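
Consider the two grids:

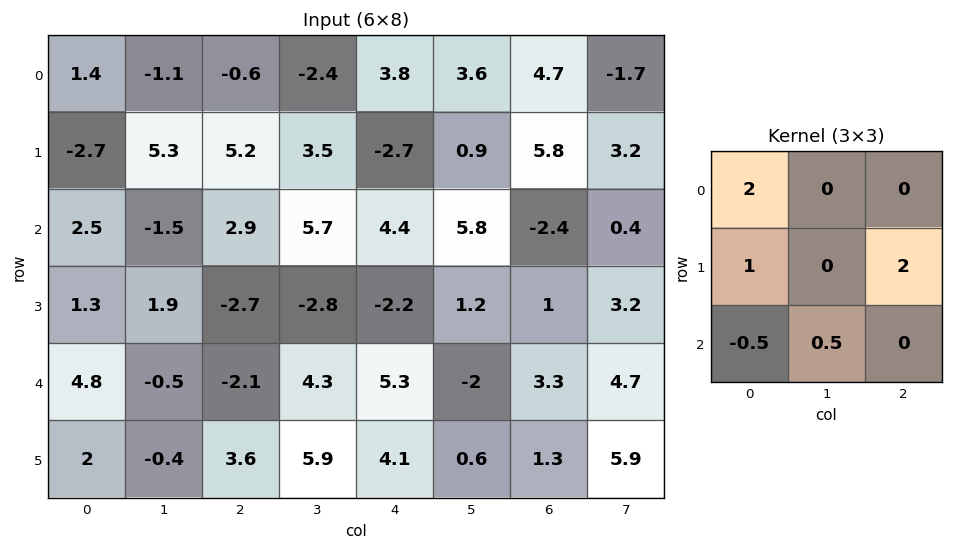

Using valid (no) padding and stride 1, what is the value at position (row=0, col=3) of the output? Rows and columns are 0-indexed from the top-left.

-0.15

The receptive field on the input at this output position is [-2.4 3.8 3.6 / 3.5 -2.7 0.9 / 5.7 4.4 5.8]. Elementwise product with the kernel and sum: -2.4·2 + 3.5·1 + 0.9·2 + 5.7·-0.5 + 4.4·0.5.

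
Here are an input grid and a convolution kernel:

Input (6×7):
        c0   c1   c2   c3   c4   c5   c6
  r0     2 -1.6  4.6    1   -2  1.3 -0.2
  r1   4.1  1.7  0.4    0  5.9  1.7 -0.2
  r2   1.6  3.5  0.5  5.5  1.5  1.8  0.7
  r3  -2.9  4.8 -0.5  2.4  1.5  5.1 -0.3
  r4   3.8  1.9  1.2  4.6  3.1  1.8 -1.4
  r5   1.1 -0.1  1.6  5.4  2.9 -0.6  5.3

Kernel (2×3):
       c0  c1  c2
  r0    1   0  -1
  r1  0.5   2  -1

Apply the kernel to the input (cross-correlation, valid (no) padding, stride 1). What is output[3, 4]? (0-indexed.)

8.35

The receptive field on the input at this output position is [1.5 5.1 -0.3 / 3.1 1.8 -1.4]. Elementwise product with the kernel and sum: 1.5·1 + -0.3·-1 + 3.1·0.5 + 1.8·2 + -1.4·-1.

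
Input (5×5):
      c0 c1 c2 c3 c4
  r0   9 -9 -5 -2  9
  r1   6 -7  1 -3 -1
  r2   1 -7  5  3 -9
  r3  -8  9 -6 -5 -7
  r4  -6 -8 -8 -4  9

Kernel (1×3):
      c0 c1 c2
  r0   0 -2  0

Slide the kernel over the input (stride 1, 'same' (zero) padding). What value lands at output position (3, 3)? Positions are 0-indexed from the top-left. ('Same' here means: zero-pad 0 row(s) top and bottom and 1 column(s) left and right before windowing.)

The receptive field on the zero-padded input at this output position is [-6 -5 -7]. Elementwise product with the kernel and sum: -5·-2.

10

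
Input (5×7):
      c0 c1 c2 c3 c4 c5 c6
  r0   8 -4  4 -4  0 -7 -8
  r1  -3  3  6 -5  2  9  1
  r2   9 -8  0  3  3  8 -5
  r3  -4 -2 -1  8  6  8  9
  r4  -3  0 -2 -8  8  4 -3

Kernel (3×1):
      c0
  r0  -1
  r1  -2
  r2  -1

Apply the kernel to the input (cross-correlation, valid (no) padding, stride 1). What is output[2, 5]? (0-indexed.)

The receptive field on the input at this output position is [8 / 8 / 4]. Elementwise product with the kernel and sum: 8·-1 + 8·-2 + 4·-1.

-28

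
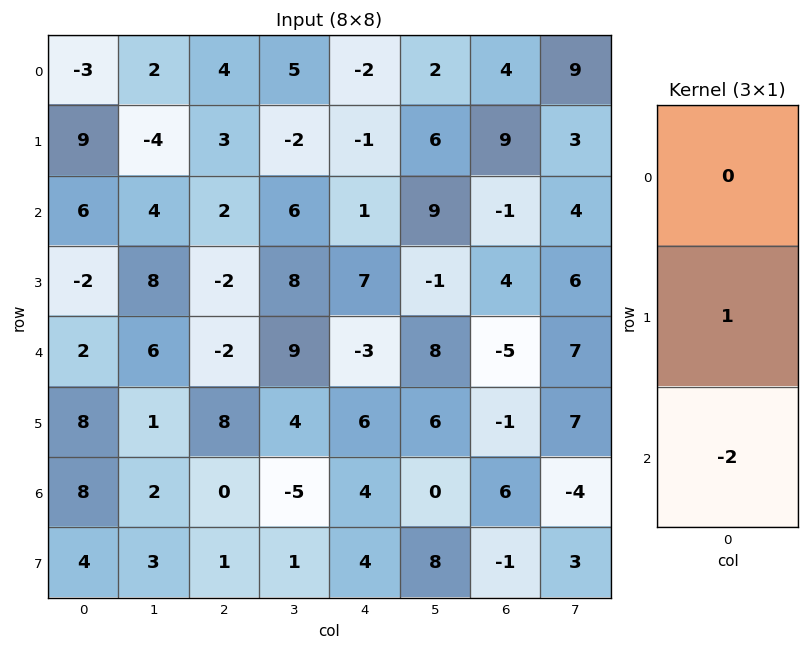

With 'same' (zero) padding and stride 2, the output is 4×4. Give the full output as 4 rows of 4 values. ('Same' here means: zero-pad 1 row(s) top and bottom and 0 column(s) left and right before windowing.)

-21 -2 0 -14
10 6 -13 -9
-14 -18 -15 -3
0 -2 -4 8

Output[0,0]: The receptive field on the zero-padded input at this output position is [0 / -3 / 9]. Elementwise product with the kernel and sum: -3·1 + 9·-2.
Output[0,1]: The receptive field on the zero-padded input at this output position is [0 / 4 / 3]. Elementwise product with the kernel and sum: 4·1 + 3·-2.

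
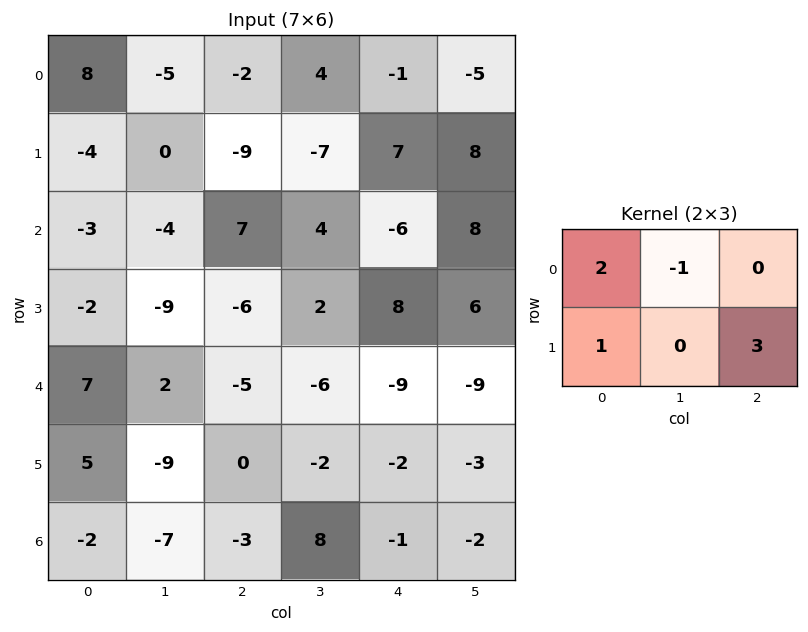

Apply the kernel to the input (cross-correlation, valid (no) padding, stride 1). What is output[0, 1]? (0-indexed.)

The receptive field on the input at this output position is [-5 -2 4 / 0 -9 -7]. Elementwise product with the kernel and sum: -5·2 + -2·-1 + 0·1 + -7·3.

-29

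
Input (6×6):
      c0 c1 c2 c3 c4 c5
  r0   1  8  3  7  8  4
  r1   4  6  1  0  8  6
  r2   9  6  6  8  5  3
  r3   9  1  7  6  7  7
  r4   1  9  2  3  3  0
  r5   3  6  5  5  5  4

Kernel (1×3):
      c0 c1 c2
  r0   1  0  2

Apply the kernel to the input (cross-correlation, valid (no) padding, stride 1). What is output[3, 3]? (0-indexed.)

20

The receptive field on the input at this output position is [6 7 7]. Elementwise product with the kernel and sum: 6·1 + 7·2.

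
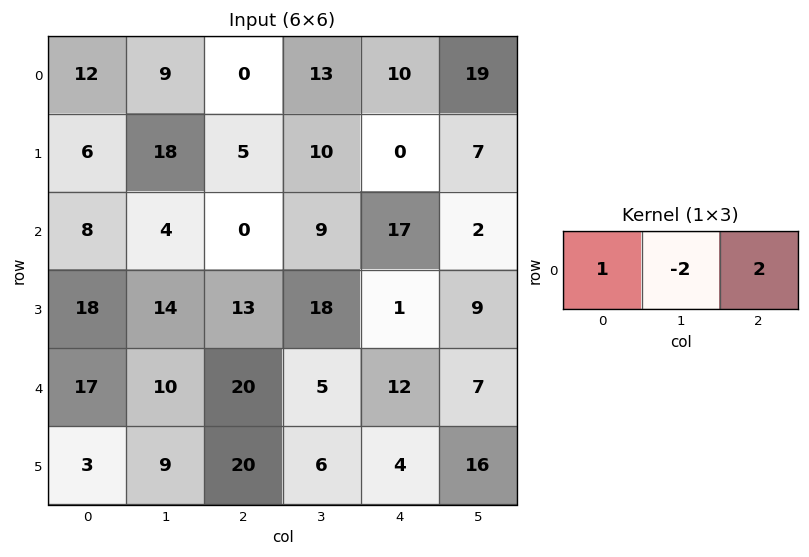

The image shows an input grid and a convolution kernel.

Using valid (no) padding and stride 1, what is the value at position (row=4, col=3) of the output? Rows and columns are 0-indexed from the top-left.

-5

The receptive field on the input at this output position is [5 12 7]. Elementwise product with the kernel and sum: 5·1 + 12·-2 + 7·2.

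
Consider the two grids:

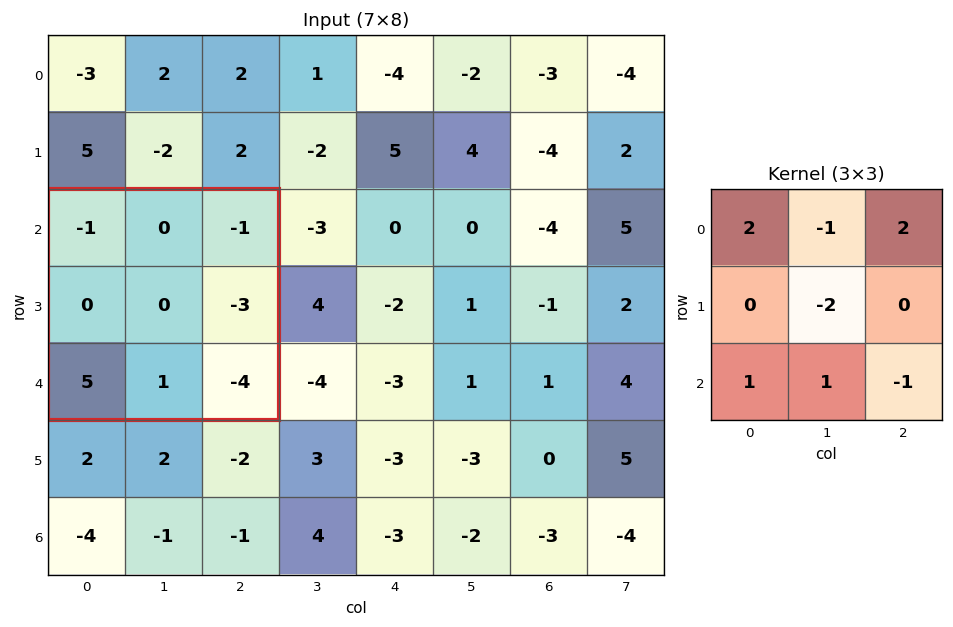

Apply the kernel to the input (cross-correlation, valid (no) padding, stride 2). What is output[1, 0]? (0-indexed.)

6

The receptive field on the input at this output position is [-1 0 -1 / 0 0 -3 / 5 1 -4]. Elementwise product with the kernel and sum: -1·2 + 0·-1 + -1·2 + 0·-2 + 5·1 + 1·1 + -4·-1.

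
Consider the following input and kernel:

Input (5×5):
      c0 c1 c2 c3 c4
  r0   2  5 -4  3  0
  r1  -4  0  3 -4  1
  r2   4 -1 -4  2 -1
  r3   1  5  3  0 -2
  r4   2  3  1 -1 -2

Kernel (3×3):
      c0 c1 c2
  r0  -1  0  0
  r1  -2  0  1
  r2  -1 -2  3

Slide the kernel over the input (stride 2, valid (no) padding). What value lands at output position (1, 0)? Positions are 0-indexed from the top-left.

-8

The receptive field on the input at this output position is [4 -1 -4 / 1 5 3 / 2 3 1]. Elementwise product with the kernel and sum: 4·-1 + 1·-2 + 3·1 + 2·-1 + 3·-2 + 1·3.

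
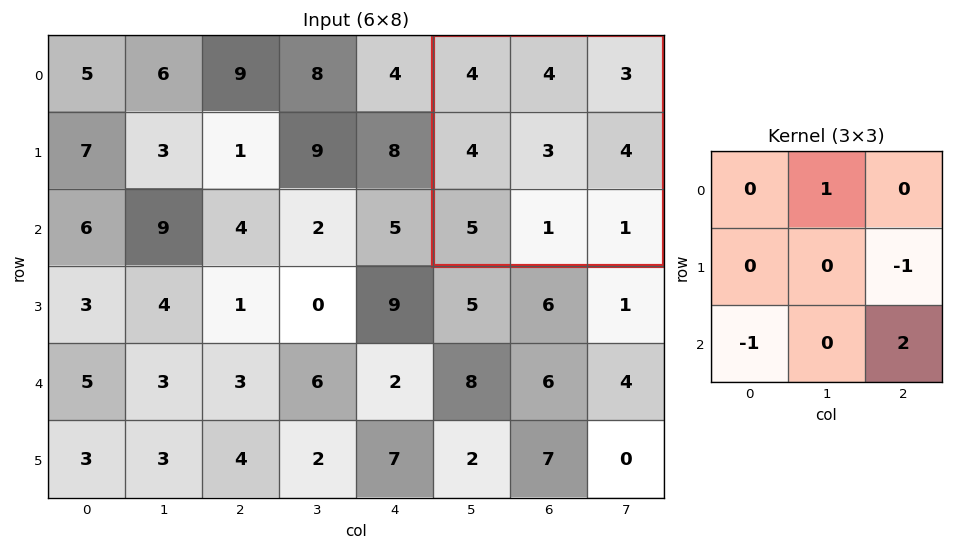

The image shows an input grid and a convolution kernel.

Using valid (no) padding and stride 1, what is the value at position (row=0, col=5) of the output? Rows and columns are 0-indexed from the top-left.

The receptive field on the input at this output position is [4 4 3 / 4 3 4 / 5 1 1]. Elementwise product with the kernel and sum: 4·1 + 4·-1 + 5·-1 + 1·2.

-3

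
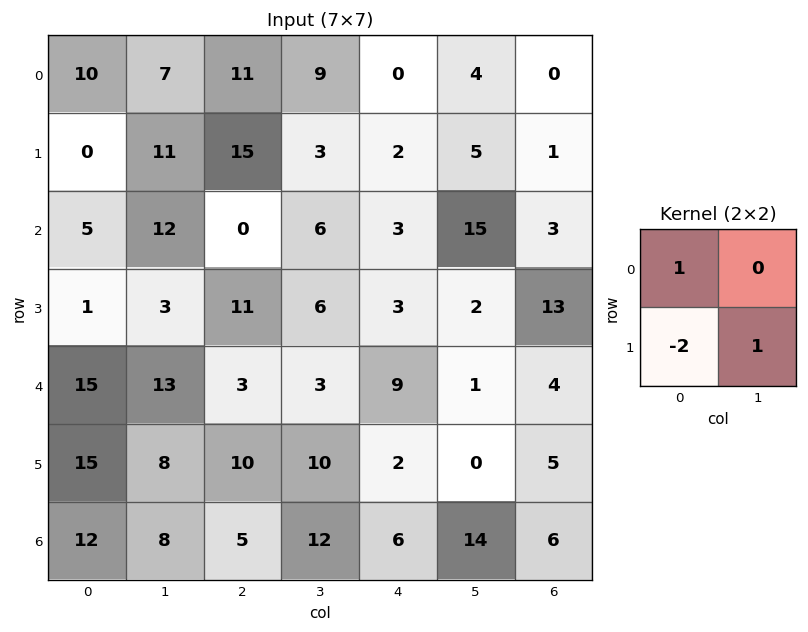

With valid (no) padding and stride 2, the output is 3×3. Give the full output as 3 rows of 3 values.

Output[0,0]: The receptive field on the input at this output position is [10 7 / 0 11]. Elementwise product with the kernel and sum: 10·1 + 0·-2 + 11·1.
Output[0,1]: The receptive field on the input at this output position is [11 9 / 15 3]. Elementwise product with the kernel and sum: 11·1 + 15·-2 + 3·1.

21 -16 1
6 -16 -1
-7 -7 5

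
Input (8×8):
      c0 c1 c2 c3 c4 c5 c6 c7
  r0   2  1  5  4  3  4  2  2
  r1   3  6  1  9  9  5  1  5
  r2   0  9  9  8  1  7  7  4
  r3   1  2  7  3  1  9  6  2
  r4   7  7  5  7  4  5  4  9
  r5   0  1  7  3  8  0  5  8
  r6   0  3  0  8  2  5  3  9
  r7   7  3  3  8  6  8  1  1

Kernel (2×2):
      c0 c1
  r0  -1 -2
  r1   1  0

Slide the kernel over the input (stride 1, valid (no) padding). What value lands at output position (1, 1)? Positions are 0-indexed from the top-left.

The receptive field on the input at this output position is [6 1 / 9 9]. Elementwise product with the kernel and sum: 6·-1 + 1·-2 + 9·1.

1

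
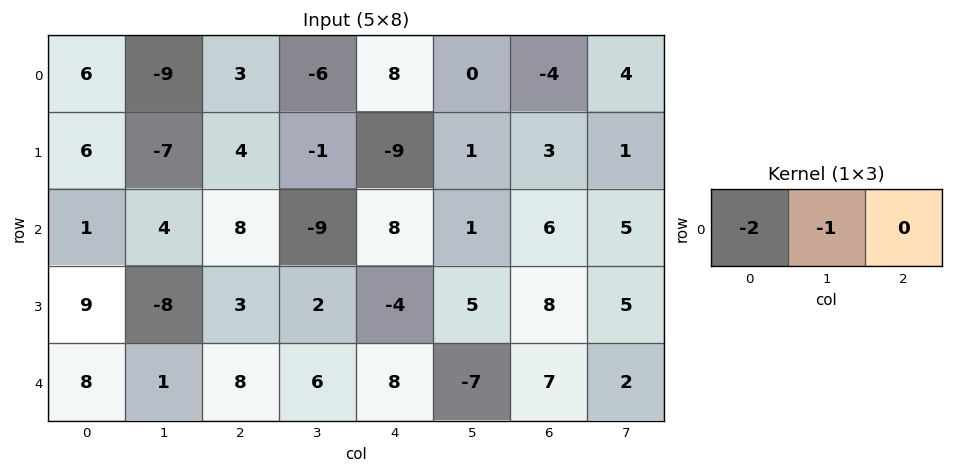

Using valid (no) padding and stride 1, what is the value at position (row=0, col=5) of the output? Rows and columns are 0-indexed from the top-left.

The receptive field on the input at this output position is [0 -4 4]. Elementwise product with the kernel and sum: 0·-2 + -4·-1.

4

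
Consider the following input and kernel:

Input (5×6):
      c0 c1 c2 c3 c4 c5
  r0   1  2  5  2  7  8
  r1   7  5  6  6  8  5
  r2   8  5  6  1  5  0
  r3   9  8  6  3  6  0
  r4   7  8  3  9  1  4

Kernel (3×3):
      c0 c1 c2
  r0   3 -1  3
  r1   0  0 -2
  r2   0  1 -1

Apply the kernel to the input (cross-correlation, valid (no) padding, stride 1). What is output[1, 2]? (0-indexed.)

The receptive field on the input at this output position is [6 6 8 / 6 1 5 / 6 3 6]. Elementwise product with the kernel and sum: 6·3 + 6·-1 + 8·3 + 5·-2 + 3·1 + 6·-1.

23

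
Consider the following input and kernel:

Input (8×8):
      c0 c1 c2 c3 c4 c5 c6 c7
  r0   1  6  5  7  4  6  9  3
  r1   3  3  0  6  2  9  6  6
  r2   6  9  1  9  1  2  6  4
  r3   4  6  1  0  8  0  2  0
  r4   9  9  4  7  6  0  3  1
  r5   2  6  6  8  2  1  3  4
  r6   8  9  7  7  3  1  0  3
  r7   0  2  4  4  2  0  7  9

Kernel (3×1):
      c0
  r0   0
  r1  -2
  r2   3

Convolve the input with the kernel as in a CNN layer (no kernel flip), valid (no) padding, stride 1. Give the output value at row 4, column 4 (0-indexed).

5

The receptive field on the input at this output position is [6 / 2 / 3]. Elementwise product with the kernel and sum: 2·-2 + 3·3.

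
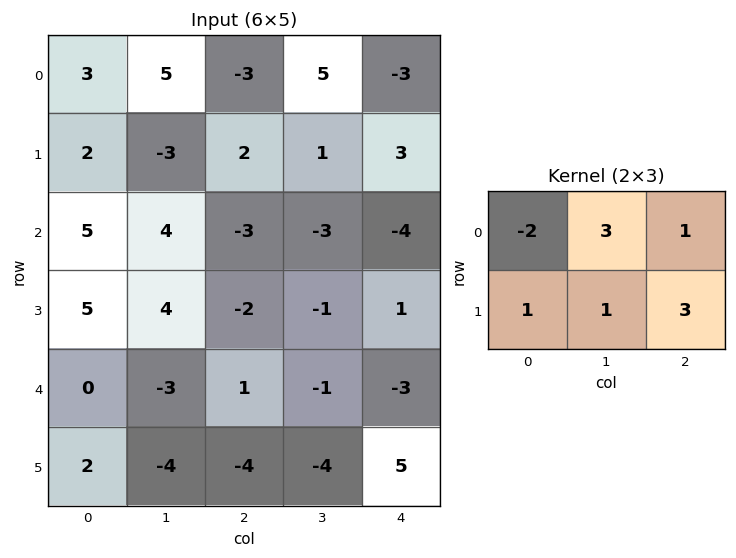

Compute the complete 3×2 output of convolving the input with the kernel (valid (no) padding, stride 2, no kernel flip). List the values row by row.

11 30
2 -7
-22 -1

Output[0,0]: The receptive field on the input at this output position is [3 5 -3 / 2 -3 2]. Elementwise product with the kernel and sum: 3·-2 + 5·3 + -3·1 + 2·1 + -3·1 + 2·3.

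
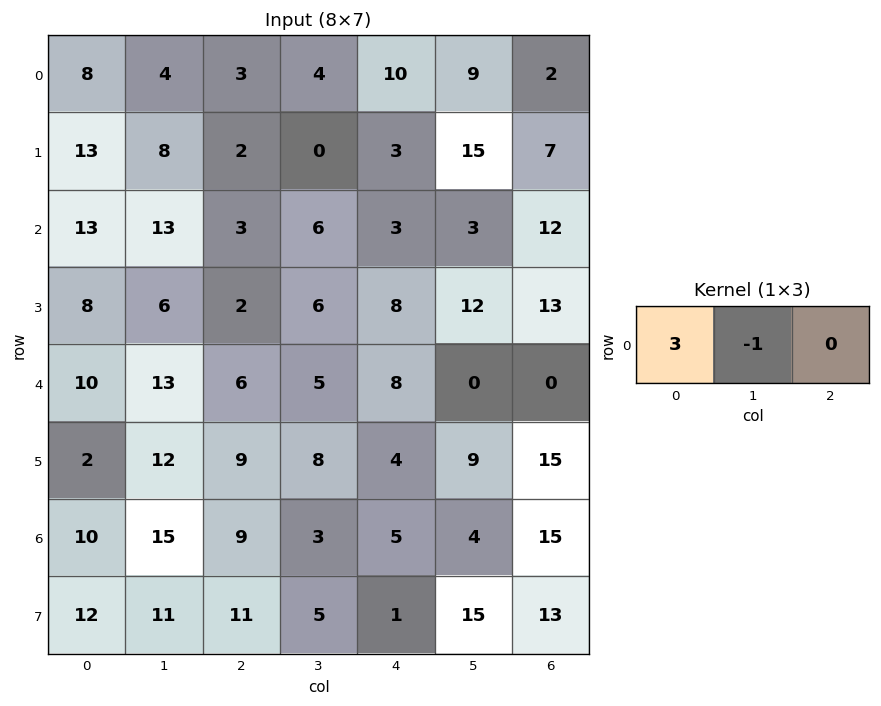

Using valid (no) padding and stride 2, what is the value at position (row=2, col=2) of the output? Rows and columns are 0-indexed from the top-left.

24

The receptive field on the input at this output position is [8 0 0]. Elementwise product with the kernel and sum: 8·3 + 0·-1.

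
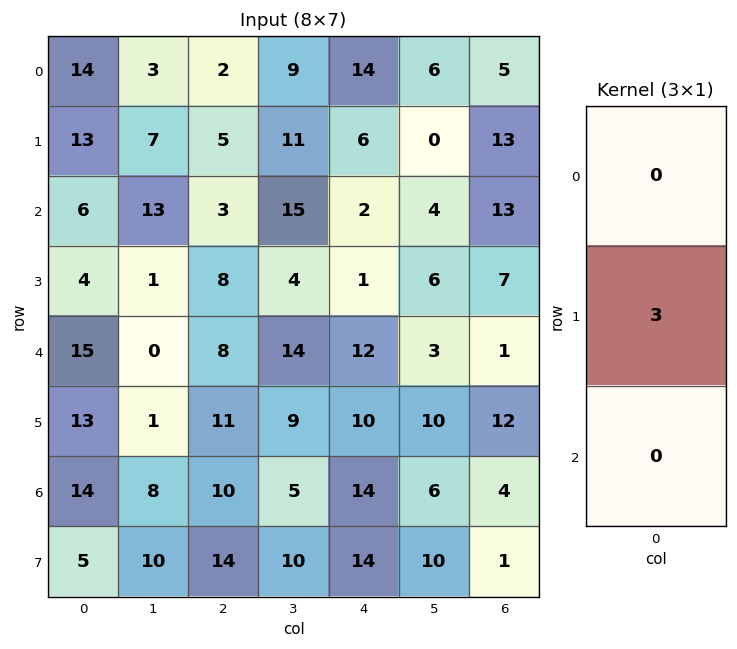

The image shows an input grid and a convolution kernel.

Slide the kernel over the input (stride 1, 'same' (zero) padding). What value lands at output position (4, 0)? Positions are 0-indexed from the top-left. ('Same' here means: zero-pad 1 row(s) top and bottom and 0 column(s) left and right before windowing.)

The receptive field on the zero-padded input at this output position is [4 / 15 / 13]. Elementwise product with the kernel and sum: 15·3.

45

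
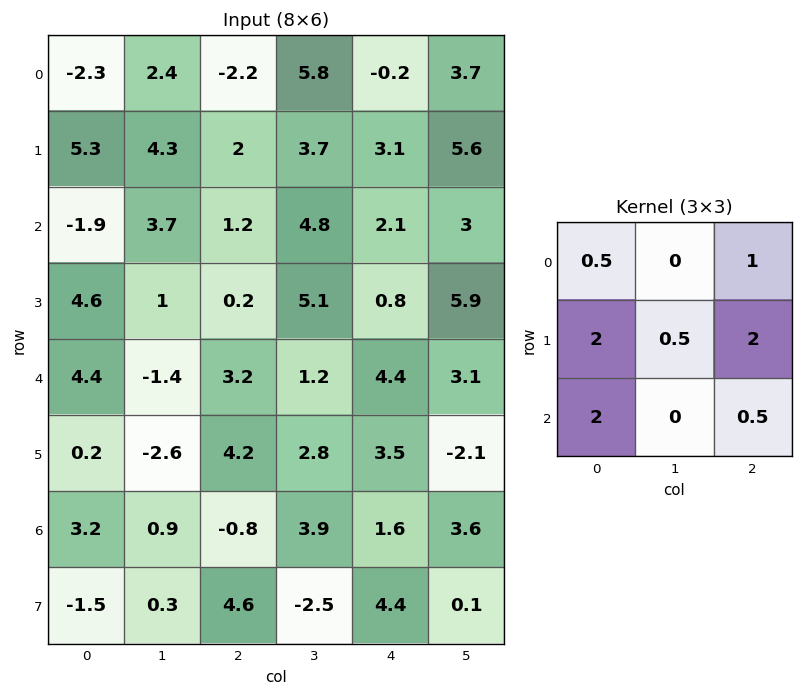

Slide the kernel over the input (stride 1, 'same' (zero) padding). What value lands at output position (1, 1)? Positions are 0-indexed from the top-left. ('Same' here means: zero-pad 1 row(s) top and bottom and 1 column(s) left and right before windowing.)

10.2

The receptive field on the zero-padded input at this output position is [-2.3 2.4 -2.2 / 5.3 4.3 2 / -1.9 3.7 1.2]. Elementwise product with the kernel and sum: -2.3·0.5 + -2.2·1 + 5.3·2 + 4.3·0.5 + 2·2 + -1.9·2 + 1.2·0.5.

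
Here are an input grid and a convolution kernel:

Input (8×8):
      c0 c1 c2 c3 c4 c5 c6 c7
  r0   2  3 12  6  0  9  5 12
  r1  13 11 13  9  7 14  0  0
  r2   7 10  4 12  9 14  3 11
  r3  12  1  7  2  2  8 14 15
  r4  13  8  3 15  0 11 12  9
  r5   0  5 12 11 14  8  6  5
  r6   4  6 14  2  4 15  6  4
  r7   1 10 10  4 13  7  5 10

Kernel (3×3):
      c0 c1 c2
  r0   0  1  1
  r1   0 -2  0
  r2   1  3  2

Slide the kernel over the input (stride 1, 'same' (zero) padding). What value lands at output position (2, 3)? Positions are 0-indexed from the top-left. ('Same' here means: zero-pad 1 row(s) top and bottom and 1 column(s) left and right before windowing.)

The receptive field on the zero-padded input at this output position is [13 9 7 / 4 12 9 / 7 2 2]. Elementwise product with the kernel and sum: 9·1 + 7·1 + 12·-2 + 7·1 + 2·3 + 2·2.

9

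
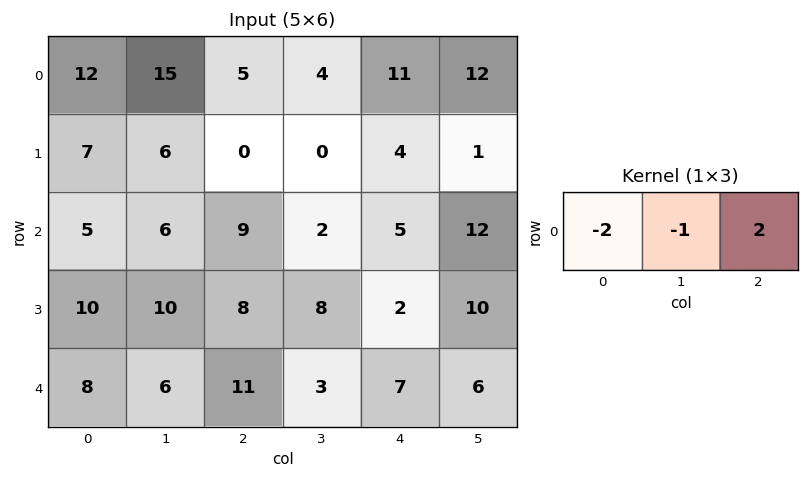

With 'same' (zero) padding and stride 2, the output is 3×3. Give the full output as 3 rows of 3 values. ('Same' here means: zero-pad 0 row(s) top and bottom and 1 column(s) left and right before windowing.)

Output[0,0]: The receptive field on the zero-padded input at this output position is [0 12 15]. Elementwise product with the kernel and sum: 0·-2 + 12·-1 + 15·2.
Output[0,1]: The receptive field on the zero-padded input at this output position is [15 5 4]. Elementwise product with the kernel and sum: 15·-2 + 5·-1 + 4·2.

18 -27 5
7 -17 15
4 -17 -1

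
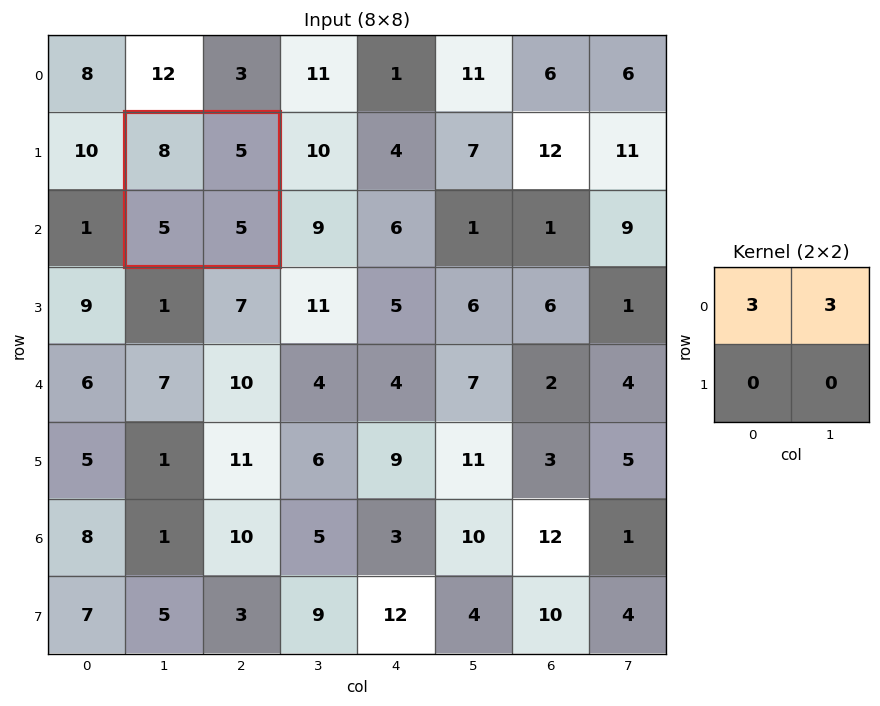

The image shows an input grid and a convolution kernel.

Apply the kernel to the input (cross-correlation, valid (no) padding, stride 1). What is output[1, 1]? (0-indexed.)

39

The receptive field on the input at this output position is [8 5 / 5 5]. Elementwise product with the kernel and sum: 8·3 + 5·3.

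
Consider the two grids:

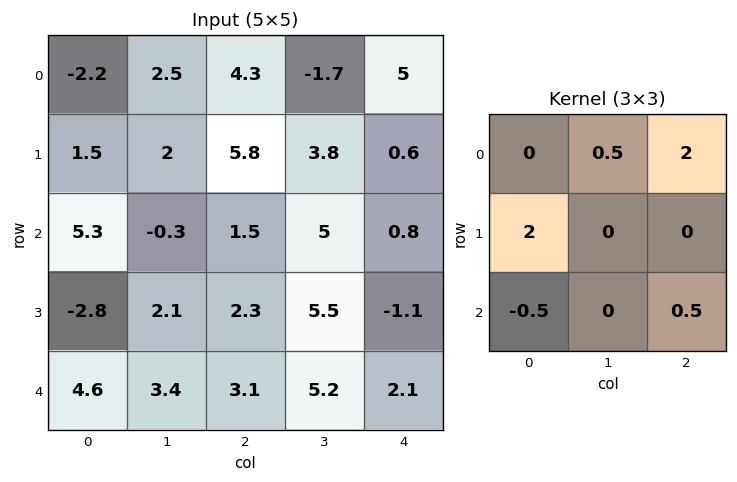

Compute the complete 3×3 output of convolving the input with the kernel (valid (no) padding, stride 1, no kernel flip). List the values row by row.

Output[0,0]: The receptive field on the input at this output position is [-2.2 2.5 4.3 / 1.5 2 5.8 / 5.3 -0.3 1.5]. Elementwise product with the kernel and sum: 2.5·0.5 + 4.3·2 + 1.5·2 + 5.3·-0.5 + 1.5·0.5.
Output[0,1]: The receptive field on the input at this output position is [2.5 4.3 -1.7 / 2 5.8 3.8 / -0.3 1.5 5]. Elementwise product with the kernel and sum: 4.3·0.5 + -1.7·2 + 2·2 + -0.3·-0.5 + 5·0.5.

10.95 5.4 20.4
25.75 11.6 4.4
-3.5 15.85 8.2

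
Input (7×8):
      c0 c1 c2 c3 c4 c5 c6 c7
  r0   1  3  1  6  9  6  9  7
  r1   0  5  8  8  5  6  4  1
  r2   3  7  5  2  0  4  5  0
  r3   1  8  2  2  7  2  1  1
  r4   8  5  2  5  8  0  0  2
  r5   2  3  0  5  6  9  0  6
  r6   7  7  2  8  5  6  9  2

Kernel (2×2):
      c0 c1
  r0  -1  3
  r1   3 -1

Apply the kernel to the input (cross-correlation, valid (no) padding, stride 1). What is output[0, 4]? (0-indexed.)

The receptive field on the input at this output position is [9 6 / 5 6]. Elementwise product with the kernel and sum: 9·-1 + 6·3 + 5·3 + 6·-1.

18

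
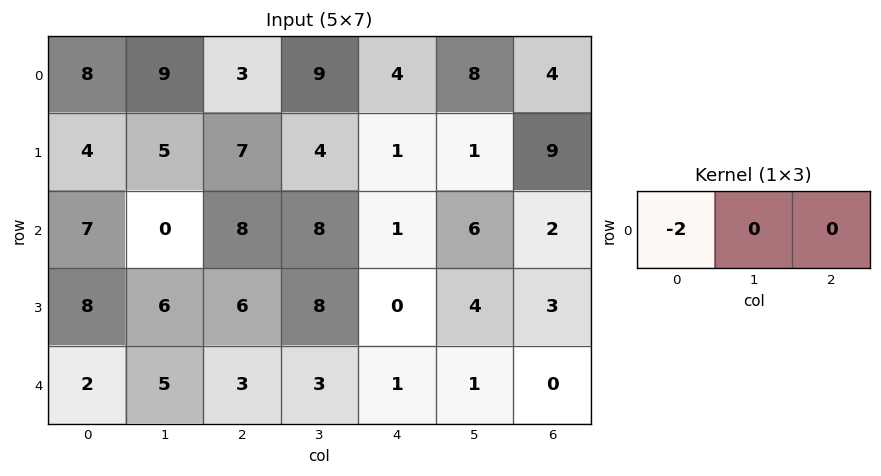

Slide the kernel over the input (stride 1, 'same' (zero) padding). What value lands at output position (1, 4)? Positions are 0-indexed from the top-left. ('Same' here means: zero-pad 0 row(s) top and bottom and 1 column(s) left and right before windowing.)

-8

The receptive field on the zero-padded input at this output position is [4 1 1]. Elementwise product with the kernel and sum: 4·-2.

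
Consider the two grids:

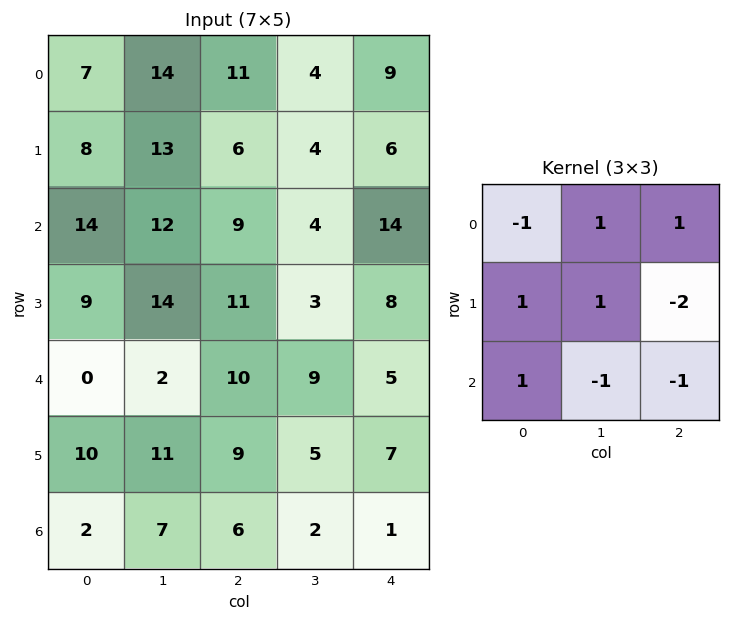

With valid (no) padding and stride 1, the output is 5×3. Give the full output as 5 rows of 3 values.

20 11 -9
3 10 -11
-4 3 3
-12 -9 6
4 26 7

Output[0,0]: The receptive field on the input at this output position is [7 14 11 / 8 13 6 / 14 12 9]. Elementwise product with the kernel and sum: 7·-1 + 14·1 + 11·1 + 8·1 + 13·1 + 6·-2 + 14·1 + 12·-1 + 9·-1.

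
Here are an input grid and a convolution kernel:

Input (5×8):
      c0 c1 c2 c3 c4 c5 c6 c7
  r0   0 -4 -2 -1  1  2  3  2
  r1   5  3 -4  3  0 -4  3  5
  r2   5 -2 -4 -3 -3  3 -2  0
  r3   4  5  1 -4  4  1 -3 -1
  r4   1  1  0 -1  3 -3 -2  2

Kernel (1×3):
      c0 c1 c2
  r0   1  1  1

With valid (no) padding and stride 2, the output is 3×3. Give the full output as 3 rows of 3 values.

-6 -2 6
-1 -10 -2
2 2 -2

Output[0,0]: The receptive field on the input at this output position is [0 -4 -2]. Elementwise product with the kernel and sum: 0·1 + -4·1 + -2·1.
Output[0,1]: The receptive field on the input at this output position is [-2 -1 1]. Elementwise product with the kernel and sum: -2·1 + -1·1 + 1·1.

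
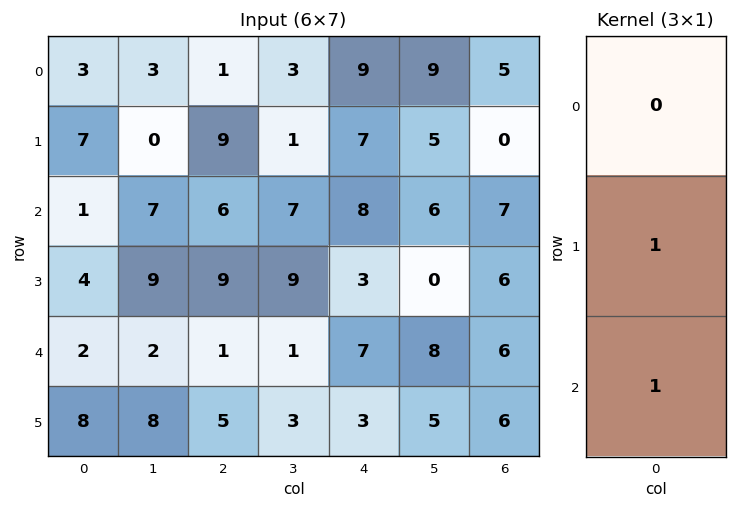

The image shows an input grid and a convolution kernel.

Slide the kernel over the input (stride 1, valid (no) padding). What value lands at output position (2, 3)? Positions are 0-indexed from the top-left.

10

The receptive field on the input at this output position is [7 / 9 / 1]. Elementwise product with the kernel and sum: 9·1 + 1·1.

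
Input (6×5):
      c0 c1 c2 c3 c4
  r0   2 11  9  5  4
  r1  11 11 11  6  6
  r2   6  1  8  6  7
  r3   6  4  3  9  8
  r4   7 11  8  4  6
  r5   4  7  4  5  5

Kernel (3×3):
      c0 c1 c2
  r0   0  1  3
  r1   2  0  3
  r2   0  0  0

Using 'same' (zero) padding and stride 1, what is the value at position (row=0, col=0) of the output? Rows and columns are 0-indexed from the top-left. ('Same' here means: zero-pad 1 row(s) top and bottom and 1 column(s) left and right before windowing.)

33

The receptive field on the zero-padded input at this output position is [0 0 0 / 0 2 11 / 0 11 11]. Elementwise product with the kernel and sum: 0·1 + 0·3 + 0·2 + 11·3.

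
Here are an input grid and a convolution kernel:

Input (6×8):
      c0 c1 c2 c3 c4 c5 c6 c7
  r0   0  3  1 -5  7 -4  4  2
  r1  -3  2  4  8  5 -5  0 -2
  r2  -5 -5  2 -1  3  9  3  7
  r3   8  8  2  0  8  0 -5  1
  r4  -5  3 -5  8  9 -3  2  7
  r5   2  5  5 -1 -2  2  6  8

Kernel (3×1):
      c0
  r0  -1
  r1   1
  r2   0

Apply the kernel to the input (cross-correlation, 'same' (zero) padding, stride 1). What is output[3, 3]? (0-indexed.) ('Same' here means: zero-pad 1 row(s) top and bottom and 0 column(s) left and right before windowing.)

The receptive field on the zero-padded input at this output position is [-1 / 0 / 8]. Elementwise product with the kernel and sum: -1·-1 + 0·1.

1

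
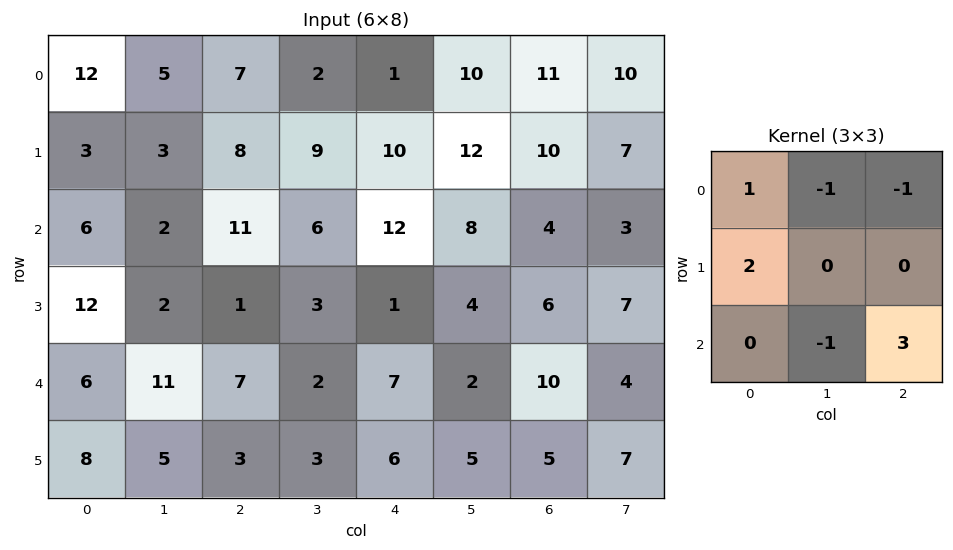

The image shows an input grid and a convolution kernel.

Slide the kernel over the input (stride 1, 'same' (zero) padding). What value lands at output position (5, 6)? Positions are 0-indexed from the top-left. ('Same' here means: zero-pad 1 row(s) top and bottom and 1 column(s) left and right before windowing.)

-2

The receptive field on the zero-padded input at this output position is [2 10 4 / 5 5 7 / 0 0 0]. Elementwise product with the kernel and sum: 2·1 + 10·-1 + 4·-1 + 5·2 + 0·-1 + 0·3.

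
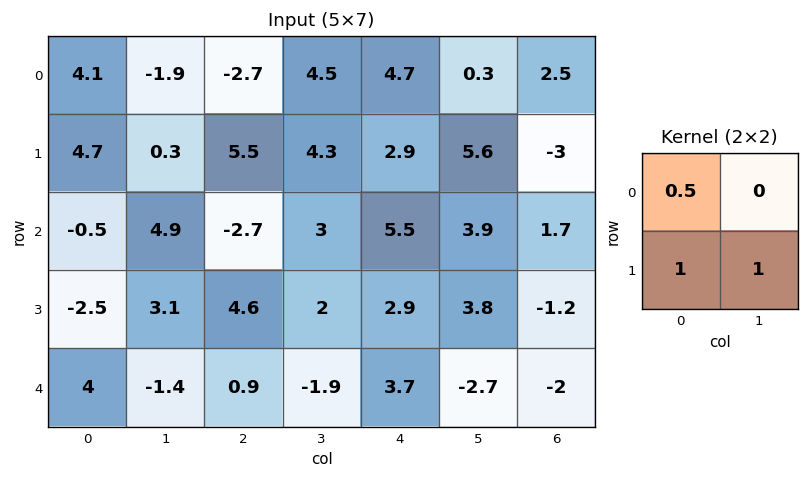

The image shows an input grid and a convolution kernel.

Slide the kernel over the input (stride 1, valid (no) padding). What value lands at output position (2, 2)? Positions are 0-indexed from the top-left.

5.25

The receptive field on the input at this output position is [-2.7 3 / 4.6 2]. Elementwise product with the kernel and sum: -2.7·0.5 + 4.6·1 + 2·1.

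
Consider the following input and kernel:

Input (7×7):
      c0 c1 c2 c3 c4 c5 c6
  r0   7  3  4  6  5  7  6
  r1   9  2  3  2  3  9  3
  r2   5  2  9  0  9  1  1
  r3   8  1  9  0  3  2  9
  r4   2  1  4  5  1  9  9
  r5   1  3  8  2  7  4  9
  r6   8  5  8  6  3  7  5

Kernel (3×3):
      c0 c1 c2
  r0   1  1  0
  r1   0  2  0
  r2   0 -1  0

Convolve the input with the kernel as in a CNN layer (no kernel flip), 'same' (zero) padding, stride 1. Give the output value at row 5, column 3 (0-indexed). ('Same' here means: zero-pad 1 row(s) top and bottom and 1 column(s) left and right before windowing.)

The receptive field on the zero-padded input at this output position is [4 5 1 / 8 2 7 / 8 6 3]. Elementwise product with the kernel and sum: 4·1 + 5·1 + 2·2 + 6·-1.

7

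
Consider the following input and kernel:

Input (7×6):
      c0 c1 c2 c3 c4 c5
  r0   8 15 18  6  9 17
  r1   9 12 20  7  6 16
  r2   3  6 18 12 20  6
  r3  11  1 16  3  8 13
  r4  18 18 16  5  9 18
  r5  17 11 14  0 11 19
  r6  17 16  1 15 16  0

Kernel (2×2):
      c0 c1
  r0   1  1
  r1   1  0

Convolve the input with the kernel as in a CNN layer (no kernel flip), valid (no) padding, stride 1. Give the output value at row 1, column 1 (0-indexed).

The receptive field on the input at this output position is [12 20 / 6 18]. Elementwise product with the kernel and sum: 12·1 + 20·1 + 6·1.

38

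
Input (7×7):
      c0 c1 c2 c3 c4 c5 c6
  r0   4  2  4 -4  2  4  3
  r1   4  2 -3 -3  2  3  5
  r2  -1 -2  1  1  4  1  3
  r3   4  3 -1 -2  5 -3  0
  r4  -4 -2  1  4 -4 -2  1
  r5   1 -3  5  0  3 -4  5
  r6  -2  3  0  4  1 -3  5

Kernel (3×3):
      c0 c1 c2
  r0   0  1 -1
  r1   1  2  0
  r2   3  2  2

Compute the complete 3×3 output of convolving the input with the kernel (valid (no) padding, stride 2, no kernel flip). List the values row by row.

1 -2 29
-7 -5 -17
-8 23 -1

Output[0,0]: The receptive field on the input at this output position is [4 2 4 / 4 2 -3 / -1 -2 1]. Elementwise product with the kernel and sum: 2·1 + 4·-1 + 4·1 + 2·2 + -1·3 + -2·2 + 1·2.
Output[0,1]: The receptive field on the input at this output position is [4 -4 2 / -3 -3 2 / 1 1 4]. Elementwise product with the kernel and sum: -4·1 + 2·-1 + -3·1 + -3·2 + 1·3 + 1·2 + 4·2.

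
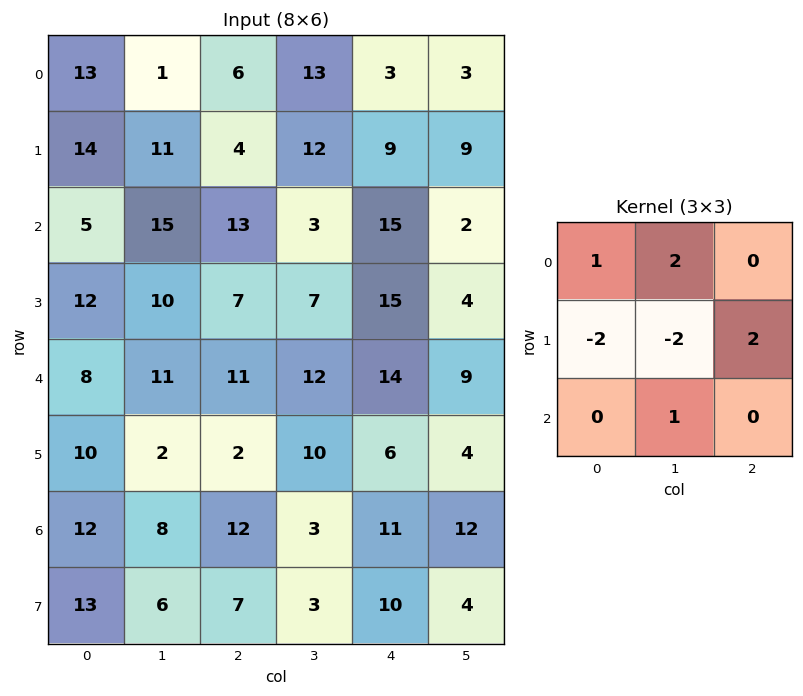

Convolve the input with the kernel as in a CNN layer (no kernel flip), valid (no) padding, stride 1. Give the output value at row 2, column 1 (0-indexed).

32

The receptive field on the input at this output position is [15 13 3 / 10 7 7 / 11 11 12]. Elementwise product with the kernel and sum: 15·1 + 13·2 + 10·-2 + 7·-2 + 7·2 + 11·1.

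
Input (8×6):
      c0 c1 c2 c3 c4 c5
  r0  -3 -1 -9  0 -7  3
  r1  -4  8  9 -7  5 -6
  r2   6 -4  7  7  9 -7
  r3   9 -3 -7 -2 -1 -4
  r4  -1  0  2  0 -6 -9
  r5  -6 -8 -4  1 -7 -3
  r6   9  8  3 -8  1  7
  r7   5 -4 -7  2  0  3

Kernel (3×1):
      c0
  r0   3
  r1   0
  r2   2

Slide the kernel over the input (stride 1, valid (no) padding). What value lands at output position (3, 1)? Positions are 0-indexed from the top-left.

-25

The receptive field on the input at this output position is [-3 / 0 / -8]. Elementwise product with the kernel and sum: -3·3 + -8·2.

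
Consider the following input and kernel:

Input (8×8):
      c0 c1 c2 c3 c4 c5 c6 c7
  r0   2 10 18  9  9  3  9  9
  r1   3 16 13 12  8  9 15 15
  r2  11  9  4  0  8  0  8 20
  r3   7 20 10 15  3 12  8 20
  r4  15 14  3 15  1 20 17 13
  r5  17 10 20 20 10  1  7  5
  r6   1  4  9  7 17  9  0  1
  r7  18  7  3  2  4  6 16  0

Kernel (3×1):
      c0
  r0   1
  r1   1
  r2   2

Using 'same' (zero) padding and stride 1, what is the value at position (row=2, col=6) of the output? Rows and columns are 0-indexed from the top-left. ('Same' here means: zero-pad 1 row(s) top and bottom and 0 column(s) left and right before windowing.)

The receptive field on the zero-padded input at this output position is [15 / 8 / 8]. Elementwise product with the kernel and sum: 15·1 + 8·1 + 8·2.

39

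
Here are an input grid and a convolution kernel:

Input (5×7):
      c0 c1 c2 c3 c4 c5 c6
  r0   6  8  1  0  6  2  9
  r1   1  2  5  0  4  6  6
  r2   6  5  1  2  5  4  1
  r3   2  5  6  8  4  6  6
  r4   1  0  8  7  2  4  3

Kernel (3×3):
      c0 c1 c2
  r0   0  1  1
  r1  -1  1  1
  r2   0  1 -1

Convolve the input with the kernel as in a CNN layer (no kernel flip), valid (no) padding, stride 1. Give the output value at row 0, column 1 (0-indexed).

The receptive field on the input at this output position is [8 1 0 / 2 5 0 / 5 1 2]. Elementwise product with the kernel and sum: 1·1 + 0·1 + 2·-1 + 5·1 + 0·1 + 1·1 + 2·-1.

3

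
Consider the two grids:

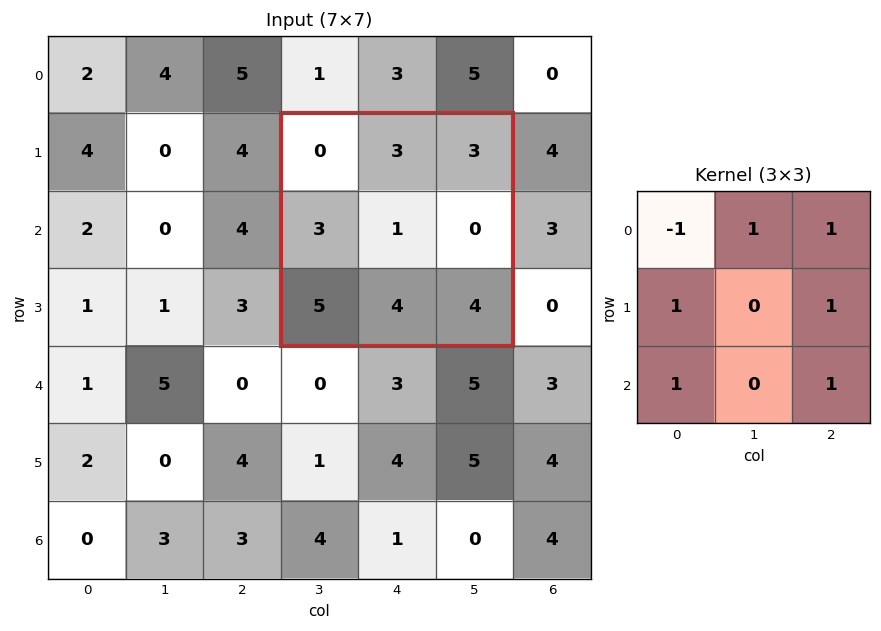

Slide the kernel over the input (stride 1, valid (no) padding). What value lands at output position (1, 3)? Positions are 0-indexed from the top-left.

18

The receptive field on the input at this output position is [0 3 3 / 3 1 0 / 5 4 4]. Elementwise product with the kernel and sum: 0·-1 + 3·1 + 3·1 + 3·1 + 0·1 + 5·1 + 4·1.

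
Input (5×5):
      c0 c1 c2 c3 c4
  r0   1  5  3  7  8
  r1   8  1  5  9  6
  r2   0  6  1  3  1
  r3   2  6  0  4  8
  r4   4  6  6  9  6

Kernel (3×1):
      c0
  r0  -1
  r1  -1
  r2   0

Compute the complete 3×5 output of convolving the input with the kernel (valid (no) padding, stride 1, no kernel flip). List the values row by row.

Output[0,0]: The receptive field on the input at this output position is [1 / 8 / 0]. Elementwise product with the kernel and sum: 1·-1 + 8·-1.

-9 -6 -8 -16 -14
-8 -7 -6 -12 -7
-2 -12 -1 -7 -9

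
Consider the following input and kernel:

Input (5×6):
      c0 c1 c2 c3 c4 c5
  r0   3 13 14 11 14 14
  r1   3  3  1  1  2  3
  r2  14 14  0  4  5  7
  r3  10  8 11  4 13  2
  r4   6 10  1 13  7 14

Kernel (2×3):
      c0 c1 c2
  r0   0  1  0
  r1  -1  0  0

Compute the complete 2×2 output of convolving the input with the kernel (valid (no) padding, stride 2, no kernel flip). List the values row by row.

10 10
4 -7

Output[0,0]: The receptive field on the input at this output position is [3 13 14 / 3 3 1]. Elementwise product with the kernel and sum: 13·1 + 3·-1.
Output[0,1]: The receptive field on the input at this output position is [14 11 14 / 1 1 2]. Elementwise product with the kernel and sum: 11·1 + 1·-1.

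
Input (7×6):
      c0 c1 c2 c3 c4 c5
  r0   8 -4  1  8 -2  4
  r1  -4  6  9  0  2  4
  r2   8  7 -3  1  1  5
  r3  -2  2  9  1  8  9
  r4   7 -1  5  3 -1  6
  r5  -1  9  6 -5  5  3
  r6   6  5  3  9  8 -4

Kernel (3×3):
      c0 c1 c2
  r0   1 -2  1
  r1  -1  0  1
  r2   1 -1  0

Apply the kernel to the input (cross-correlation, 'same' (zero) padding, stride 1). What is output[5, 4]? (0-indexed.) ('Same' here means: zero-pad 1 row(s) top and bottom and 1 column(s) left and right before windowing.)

The receptive field on the zero-padded input at this output position is [3 -1 6 / -5 5 3 / 9 8 -4]. Elementwise product with the kernel and sum: 3·1 + -1·-2 + 6·1 + -5·-1 + 3·1 + 9·1 + 8·-1.

20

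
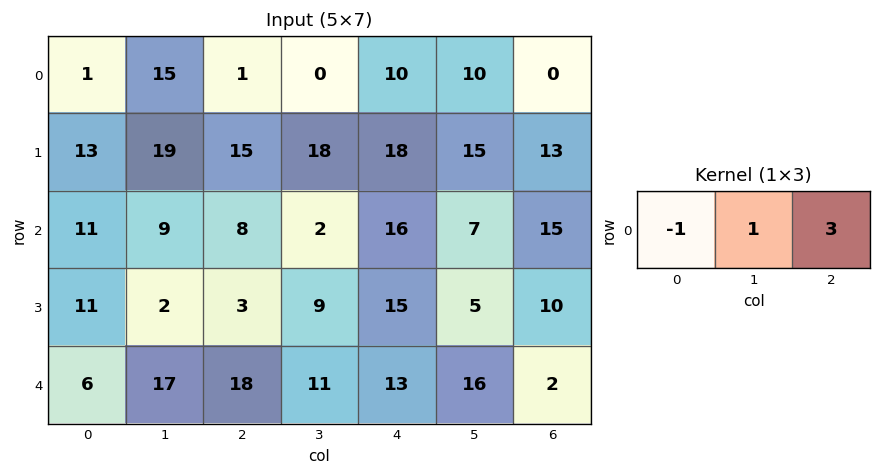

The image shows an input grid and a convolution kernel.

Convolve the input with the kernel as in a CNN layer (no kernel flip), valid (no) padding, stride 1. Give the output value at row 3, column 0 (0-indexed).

0

The receptive field on the input at this output position is [11 2 3]. Elementwise product with the kernel and sum: 11·-1 + 2·1 + 3·3.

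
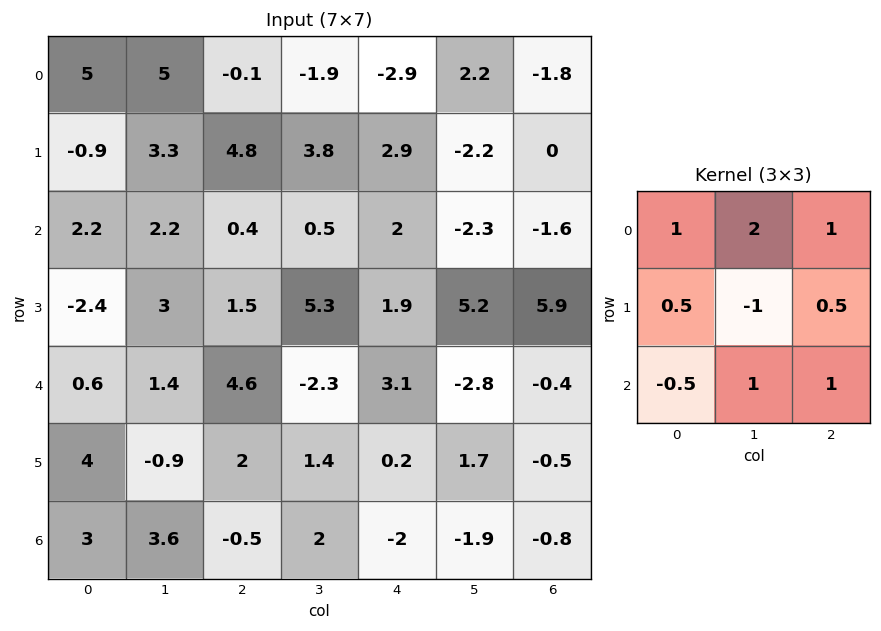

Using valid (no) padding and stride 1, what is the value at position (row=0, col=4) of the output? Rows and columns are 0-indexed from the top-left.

-1.55

The receptive field on the input at this output position is [-2.9 2.2 -1.8 / 2.9 -2.2 0 / 2 -2.3 -1.6]. Elementwise product with the kernel and sum: -2.9·1 + 2.2·2 + -1.8·1 + 2.9·0.5 + -2.2·-1 + 0·0.5 + 2·-0.5 + -2.3·1 + -1.6·1.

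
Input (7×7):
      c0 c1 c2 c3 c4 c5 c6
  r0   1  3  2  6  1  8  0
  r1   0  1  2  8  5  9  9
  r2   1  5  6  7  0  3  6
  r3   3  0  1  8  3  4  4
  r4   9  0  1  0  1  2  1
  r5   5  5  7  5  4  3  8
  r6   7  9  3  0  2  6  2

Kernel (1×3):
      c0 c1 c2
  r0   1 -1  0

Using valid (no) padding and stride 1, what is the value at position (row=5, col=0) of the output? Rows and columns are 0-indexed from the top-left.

The receptive field on the input at this output position is [5 5 7]. Elementwise product with the kernel and sum: 5·1 + 5·-1.

0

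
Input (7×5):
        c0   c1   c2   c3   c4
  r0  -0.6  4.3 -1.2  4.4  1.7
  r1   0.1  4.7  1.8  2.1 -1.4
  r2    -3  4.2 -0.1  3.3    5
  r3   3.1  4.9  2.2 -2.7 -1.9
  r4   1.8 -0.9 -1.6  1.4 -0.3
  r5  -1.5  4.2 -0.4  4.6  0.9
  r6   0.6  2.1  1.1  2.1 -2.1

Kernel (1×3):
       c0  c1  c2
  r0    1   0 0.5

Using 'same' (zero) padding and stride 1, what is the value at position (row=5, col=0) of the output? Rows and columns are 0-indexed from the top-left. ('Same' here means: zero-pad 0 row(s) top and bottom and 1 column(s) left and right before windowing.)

2.1

The receptive field on the zero-padded input at this output position is [0 -1.5 4.2]. Elementwise product with the kernel and sum: 0·1 + 4.2·0.5.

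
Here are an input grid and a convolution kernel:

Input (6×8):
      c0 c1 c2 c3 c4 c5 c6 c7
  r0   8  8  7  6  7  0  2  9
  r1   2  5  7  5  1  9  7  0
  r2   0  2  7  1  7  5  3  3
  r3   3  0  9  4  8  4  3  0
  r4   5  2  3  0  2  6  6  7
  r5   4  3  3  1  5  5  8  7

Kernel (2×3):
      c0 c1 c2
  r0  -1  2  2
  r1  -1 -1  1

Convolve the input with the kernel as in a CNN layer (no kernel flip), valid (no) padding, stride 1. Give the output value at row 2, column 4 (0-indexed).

0

The receptive field on the input at this output position is [7 5 3 / 8 4 3]. Elementwise product with the kernel and sum: 7·-1 + 5·2 + 3·2 + 8·-1 + 4·-1 + 3·1.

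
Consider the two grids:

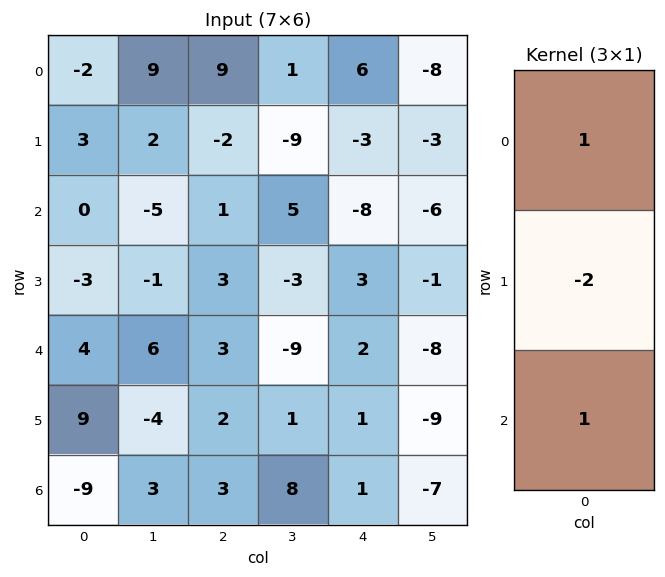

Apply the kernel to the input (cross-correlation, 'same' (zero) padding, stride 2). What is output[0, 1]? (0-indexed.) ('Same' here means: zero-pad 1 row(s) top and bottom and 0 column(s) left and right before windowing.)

-20

The receptive field on the zero-padded input at this output position is [0 / 9 / -2]. Elementwise product with the kernel and sum: 0·1 + 9·-2 + -2·1.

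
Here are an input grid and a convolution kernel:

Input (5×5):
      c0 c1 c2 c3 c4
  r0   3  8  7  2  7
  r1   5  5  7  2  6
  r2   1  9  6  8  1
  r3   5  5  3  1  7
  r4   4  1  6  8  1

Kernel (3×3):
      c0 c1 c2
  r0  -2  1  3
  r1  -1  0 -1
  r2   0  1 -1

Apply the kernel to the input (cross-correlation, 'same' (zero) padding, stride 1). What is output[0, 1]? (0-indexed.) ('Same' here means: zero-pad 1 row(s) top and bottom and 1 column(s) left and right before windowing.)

-12

The receptive field on the zero-padded input at this output position is [0 0 0 / 3 8 7 / 5 5 7]. Elementwise product with the kernel and sum: 0·-2 + 0·1 + 0·3 + 3·-1 + 7·-1 + 5·1 + 7·-1.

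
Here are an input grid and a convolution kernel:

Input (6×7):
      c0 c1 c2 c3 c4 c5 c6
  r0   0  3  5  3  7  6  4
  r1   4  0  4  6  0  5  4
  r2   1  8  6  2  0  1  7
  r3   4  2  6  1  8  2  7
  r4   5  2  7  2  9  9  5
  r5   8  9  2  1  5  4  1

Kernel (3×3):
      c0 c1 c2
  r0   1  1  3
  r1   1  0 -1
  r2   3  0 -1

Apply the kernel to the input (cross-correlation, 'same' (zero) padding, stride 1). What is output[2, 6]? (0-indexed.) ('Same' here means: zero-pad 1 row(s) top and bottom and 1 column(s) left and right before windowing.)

The receptive field on the zero-padded input at this output position is [5 4 0 / 1 7 0 / 2 7 0]. Elementwise product with the kernel and sum: 5·1 + 4·1 + 0·3 + 1·1 + 0·-1 + 2·3 + 0·-1.

16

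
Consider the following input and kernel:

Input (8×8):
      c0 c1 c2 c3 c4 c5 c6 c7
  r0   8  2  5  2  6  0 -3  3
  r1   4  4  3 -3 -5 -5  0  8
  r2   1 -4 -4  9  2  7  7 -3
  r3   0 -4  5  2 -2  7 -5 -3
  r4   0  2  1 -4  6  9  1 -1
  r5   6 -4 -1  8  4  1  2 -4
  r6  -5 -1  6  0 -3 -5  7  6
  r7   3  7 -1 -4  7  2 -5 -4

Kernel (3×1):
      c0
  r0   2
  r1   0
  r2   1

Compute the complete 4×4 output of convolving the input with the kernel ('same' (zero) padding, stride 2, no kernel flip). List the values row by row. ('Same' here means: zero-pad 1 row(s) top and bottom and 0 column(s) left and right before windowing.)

Output[0,0]: The receptive field on the zero-padded input at this output position is [0 / 8 / 4]. Elementwise product with the kernel and sum: 0·2 + 4·1.

4 3 -5 0
8 11 -12 -5
6 9 0 -8
15 -3 15 -1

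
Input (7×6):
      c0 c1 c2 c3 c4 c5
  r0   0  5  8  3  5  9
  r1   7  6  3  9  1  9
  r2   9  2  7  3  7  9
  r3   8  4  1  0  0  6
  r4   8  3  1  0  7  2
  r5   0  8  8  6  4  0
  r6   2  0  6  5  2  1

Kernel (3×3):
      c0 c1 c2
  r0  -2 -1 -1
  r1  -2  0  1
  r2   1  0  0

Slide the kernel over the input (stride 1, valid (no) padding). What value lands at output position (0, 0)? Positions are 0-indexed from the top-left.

The receptive field on the input at this output position is [0 5 8 / 7 6 3 / 9 2 7]. Elementwise product with the kernel and sum: 0·-2 + 5·-1 + 8·-1 + 7·-2 + 3·1 + 9·1.

-15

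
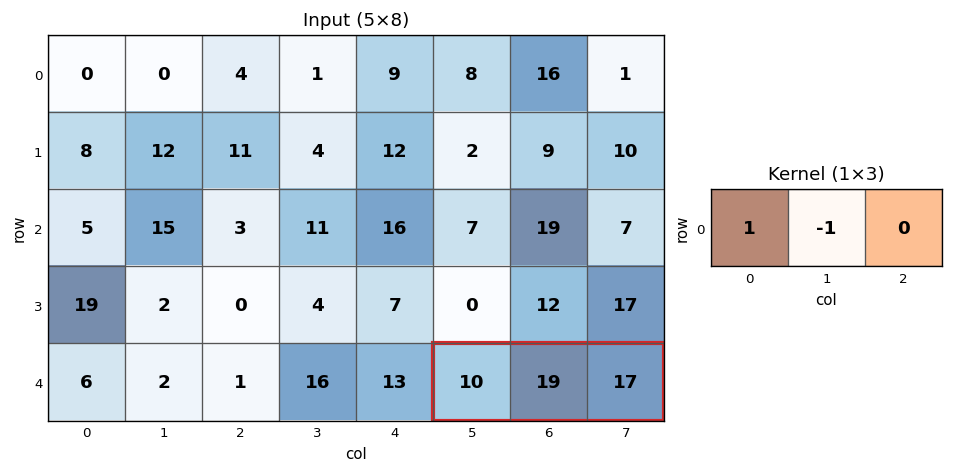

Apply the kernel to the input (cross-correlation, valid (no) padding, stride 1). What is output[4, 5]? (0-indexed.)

The receptive field on the input at this output position is [10 19 17]. Elementwise product with the kernel and sum: 10·1 + 19·-1.

-9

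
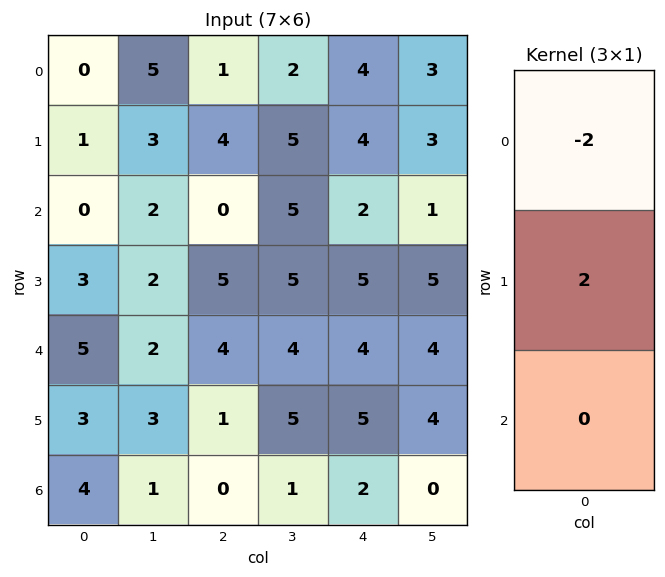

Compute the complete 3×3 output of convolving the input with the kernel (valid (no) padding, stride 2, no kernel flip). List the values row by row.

2 6 0
6 10 6
-4 -6 2

Output[0,0]: The receptive field on the input at this output position is [0 / 1 / 0]. Elementwise product with the kernel and sum: 0·-2 + 1·2.
Output[0,1]: The receptive field on the input at this output position is [1 / 4 / 0]. Elementwise product with the kernel and sum: 1·-2 + 4·2.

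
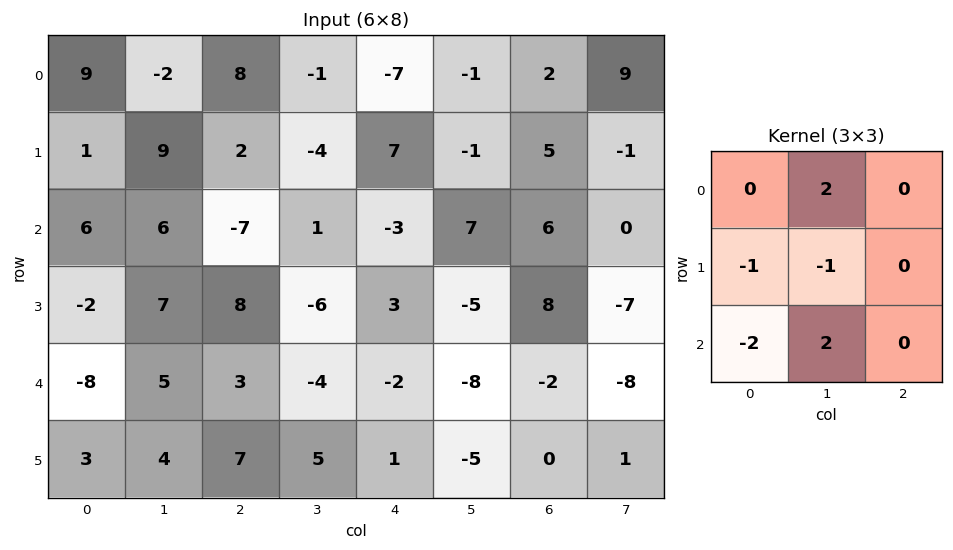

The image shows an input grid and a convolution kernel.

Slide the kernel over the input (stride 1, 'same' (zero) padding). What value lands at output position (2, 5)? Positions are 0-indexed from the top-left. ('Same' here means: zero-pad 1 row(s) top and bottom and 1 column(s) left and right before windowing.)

-22

The receptive field on the zero-padded input at this output position is [7 -1 5 / -3 7 6 / 3 -5 8]. Elementwise product with the kernel and sum: -1·2 + -3·-1 + 7·-1 + 3·-2 + -5·2.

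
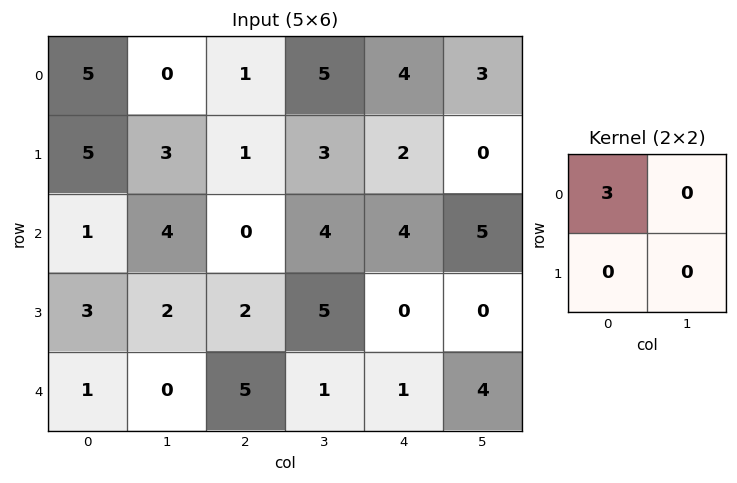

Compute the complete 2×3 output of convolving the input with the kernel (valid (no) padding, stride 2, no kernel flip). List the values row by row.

Output[0,0]: The receptive field on the input at this output position is [5 0 / 5 3]. Elementwise product with the kernel and sum: 5·3.
Output[0,1]: The receptive field on the input at this output position is [1 5 / 1 3]. Elementwise product with the kernel and sum: 1·3.

15 3 12
3 0 12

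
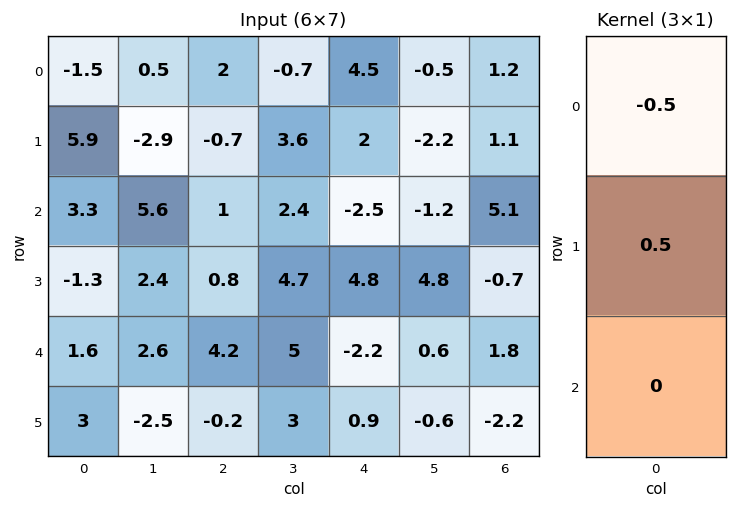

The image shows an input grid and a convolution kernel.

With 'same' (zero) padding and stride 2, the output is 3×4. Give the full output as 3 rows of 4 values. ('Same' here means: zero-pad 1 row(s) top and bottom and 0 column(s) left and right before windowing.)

Output[0,0]: The receptive field on the zero-padded input at this output position is [0 / -1.5 / 5.9]. Elementwise product with the kernel and sum: 0·-0.5 + -1.5·0.5.
Output[0,1]: The receptive field on the zero-padded input at this output position is [0 / 2 / -0.7]. Elementwise product with the kernel and sum: 0·-0.5 + 2·0.5.

-0.75 1 2.25 0.6
-1.3 0.85 -2.25 2
1.45 1.7 -3.5 1.25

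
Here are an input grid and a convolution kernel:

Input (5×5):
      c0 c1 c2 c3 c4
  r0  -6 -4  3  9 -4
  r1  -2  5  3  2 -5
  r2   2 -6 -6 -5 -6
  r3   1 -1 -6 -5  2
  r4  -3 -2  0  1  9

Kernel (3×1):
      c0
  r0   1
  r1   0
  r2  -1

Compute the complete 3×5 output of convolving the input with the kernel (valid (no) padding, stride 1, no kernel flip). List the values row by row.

Output[0,0]: The receptive field on the input at this output position is [-6 / -2 / 2]. Elementwise product with the kernel and sum: -6·1 + 2·-1.

-8 2 9 14 2
-3 6 9 7 -7
5 -4 -6 -6 -15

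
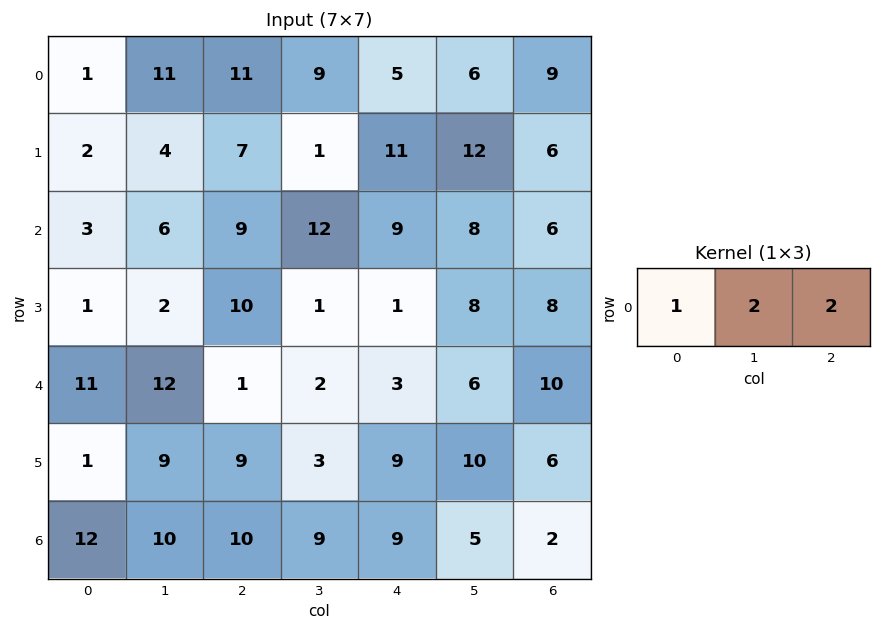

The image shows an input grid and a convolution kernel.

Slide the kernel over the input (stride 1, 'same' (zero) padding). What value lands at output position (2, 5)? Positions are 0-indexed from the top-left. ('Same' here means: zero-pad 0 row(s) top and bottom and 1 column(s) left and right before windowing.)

37

The receptive field on the zero-padded input at this output position is [9 8 6]. Elementwise product with the kernel and sum: 9·1 + 8·2 + 6·2.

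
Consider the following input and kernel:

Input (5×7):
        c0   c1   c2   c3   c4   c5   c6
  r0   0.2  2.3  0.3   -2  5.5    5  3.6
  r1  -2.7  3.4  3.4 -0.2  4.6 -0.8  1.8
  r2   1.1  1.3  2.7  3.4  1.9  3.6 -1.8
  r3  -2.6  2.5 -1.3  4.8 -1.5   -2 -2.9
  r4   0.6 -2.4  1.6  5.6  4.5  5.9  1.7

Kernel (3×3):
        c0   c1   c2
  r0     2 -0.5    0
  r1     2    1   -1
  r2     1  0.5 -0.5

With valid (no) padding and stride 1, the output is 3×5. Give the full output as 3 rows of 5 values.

-5.75 15.8 7.05 0.8 19.7
-7 6.45 15.65 7.45 17.75
-1.25 -4.25 9.55 20.85 6.5

Output[0,0]: The receptive field on the input at this output position is [0.2 2.3 0.3 / -2.7 3.4 3.4 / 1.1 1.3 2.7]. Elementwise product with the kernel and sum: 0.2·2 + 2.3·-0.5 + -2.7·2 + 3.4·1 + 3.4·-1 + 1.1·1 + 1.3·0.5 + 2.7·-0.5.
Output[0,1]: The receptive field on the input at this output position is [2.3 0.3 -2 / 3.4 3.4 -0.2 / 1.3 2.7 3.4]. Elementwise product with the kernel and sum: 2.3·2 + 0.3·-0.5 + 3.4·2 + 3.4·1 + -0.2·-1 + 1.3·1 + 2.7·0.5 + 3.4·-0.5.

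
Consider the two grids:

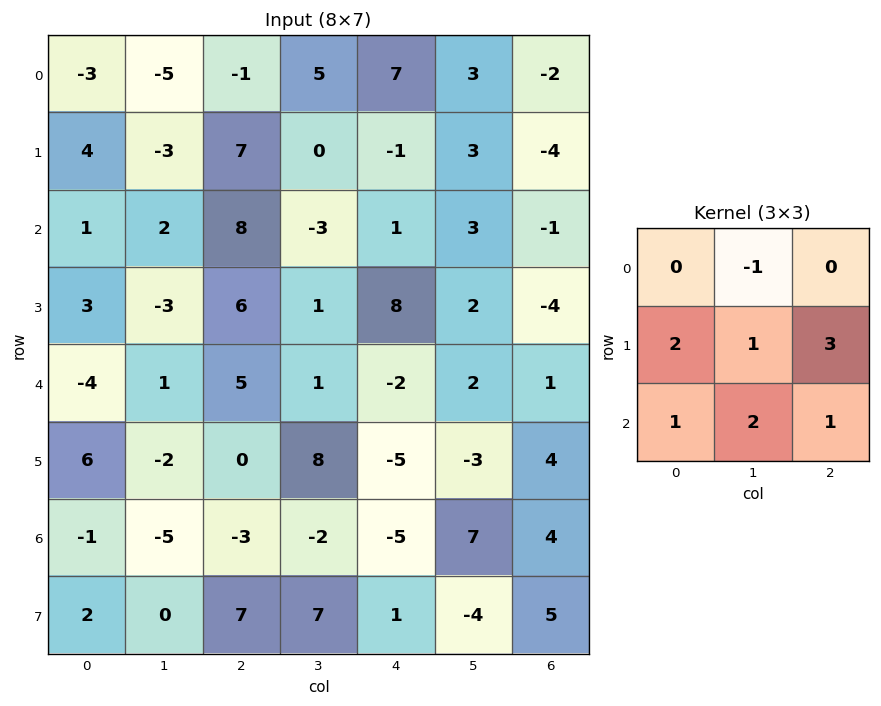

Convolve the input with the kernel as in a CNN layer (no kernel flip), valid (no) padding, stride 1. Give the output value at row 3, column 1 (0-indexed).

The receptive field on the input at this output position is [-3 6 1 / 1 5 1 / -2 0 8]. Elementwise product with the kernel and sum: 6·-1 + 1·2 + 5·1 + 1·3 + -2·1 + 0·2 + 8·1.

10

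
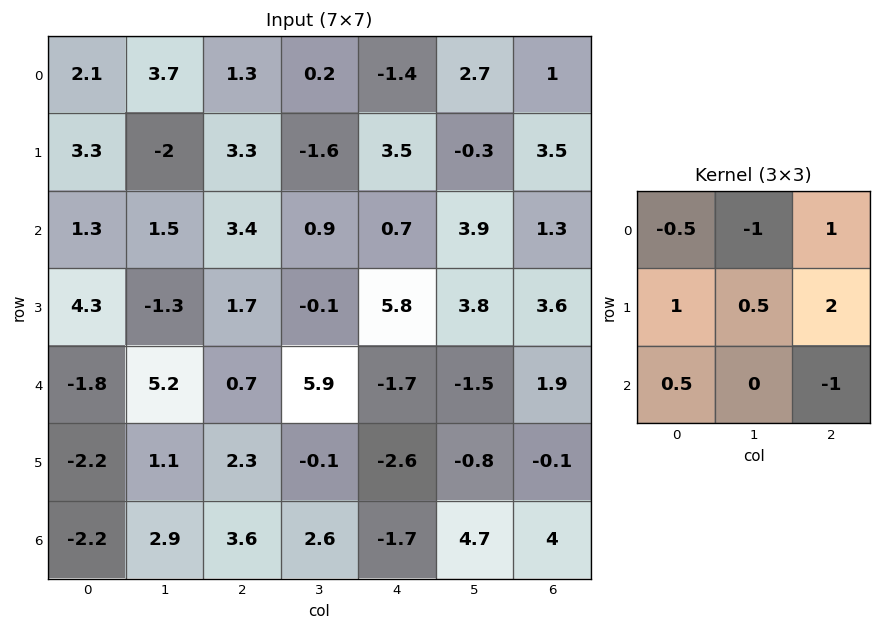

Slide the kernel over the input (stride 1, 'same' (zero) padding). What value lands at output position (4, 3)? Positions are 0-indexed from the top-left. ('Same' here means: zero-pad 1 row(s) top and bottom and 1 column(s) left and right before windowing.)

9.05

The receptive field on the zero-padded input at this output position is [1.7 -0.1 5.8 / 0.7 5.9 -1.7 / 2.3 -0.1 -2.6]. Elementwise product with the kernel and sum: 1.7·-0.5 + -0.1·-1 + 5.8·1 + 0.7·1 + 5.9·0.5 + -1.7·2 + 2.3·0.5 + -2.6·-1.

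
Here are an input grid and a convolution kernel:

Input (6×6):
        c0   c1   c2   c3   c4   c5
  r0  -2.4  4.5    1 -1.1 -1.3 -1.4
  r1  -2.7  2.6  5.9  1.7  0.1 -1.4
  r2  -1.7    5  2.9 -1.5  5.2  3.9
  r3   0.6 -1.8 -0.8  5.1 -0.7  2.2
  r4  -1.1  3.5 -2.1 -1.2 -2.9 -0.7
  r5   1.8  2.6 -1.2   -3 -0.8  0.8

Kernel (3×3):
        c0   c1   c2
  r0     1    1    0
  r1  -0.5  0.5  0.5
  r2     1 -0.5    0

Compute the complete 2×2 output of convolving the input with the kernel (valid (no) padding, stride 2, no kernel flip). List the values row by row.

Output[0,0]: The receptive field on the input at this output position is [-2.4 4.5 1 / -2.7 2.6 5.9 / -1.7 5 2.9]. Elementwise product with the kernel and sum: -2.4·1 + 4.5·1 + -2.7·-0.5 + 2.6·0.5 + 5.9·0.5 + -1.7·1 + 5·-0.5.
Output[0,1]: The receptive field on the input at this output position is [1 -1.1 -1.3 / 5.9 1.7 0.1 / 2.9 -1.5 5.2]. Elementwise product with the kernel and sum: 1·1 + -1.1·1 + 5.9·-0.5 + 1.7·0.5 + 0.1·0.5 + 2.9·1 + -1.5·-0.5.

3.5 1.5
-1.15 2.5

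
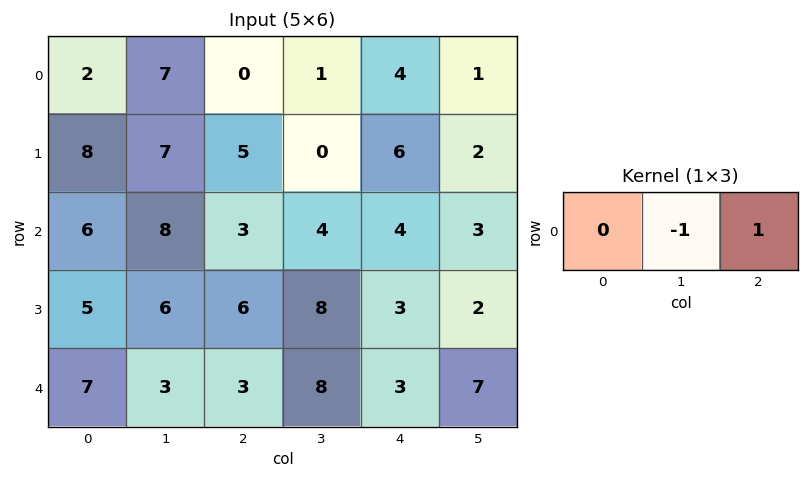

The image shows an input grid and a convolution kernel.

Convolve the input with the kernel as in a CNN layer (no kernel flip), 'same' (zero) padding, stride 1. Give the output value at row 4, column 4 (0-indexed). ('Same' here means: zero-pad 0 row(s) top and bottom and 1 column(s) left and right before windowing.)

4

The receptive field on the zero-padded input at this output position is [8 3 7]. Elementwise product with the kernel and sum: 3·-1 + 7·1.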